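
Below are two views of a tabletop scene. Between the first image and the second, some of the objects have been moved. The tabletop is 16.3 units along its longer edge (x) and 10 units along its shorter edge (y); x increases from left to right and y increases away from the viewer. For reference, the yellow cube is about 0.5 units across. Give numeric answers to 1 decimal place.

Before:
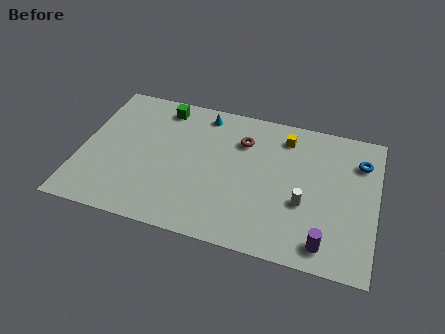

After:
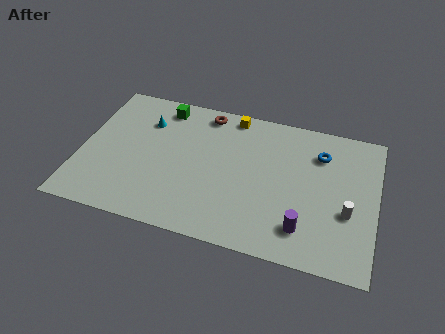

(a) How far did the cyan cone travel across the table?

3.4

From (6.5, 8.7) to (3.4, 7.3), the cyan cone covered √(3.1² + 1.4²) ≈ 3.4 units.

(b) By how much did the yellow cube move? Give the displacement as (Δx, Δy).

(-3.0, 0.8)

From the two frames, the yellow cube sits at roughly (11.1, 8.2) before and (8.1, 9.0) after.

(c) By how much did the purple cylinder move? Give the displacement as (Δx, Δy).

(-1.2, 0.7)

From the two frames, the purple cylinder sits at roughly (13.7, 1.4) before and (12.5, 2.1) after.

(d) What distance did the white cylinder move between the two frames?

2.4

The white cylinder moved from about (12.4, 3.8) to (14.8, 3.8), a distance of √(2.4² + 0.0²) ≈ 2.4.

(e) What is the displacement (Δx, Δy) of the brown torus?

(-2.2, 1.5)

The brown torus was at about (8.8, 7.3) and moved to about (6.6, 8.8).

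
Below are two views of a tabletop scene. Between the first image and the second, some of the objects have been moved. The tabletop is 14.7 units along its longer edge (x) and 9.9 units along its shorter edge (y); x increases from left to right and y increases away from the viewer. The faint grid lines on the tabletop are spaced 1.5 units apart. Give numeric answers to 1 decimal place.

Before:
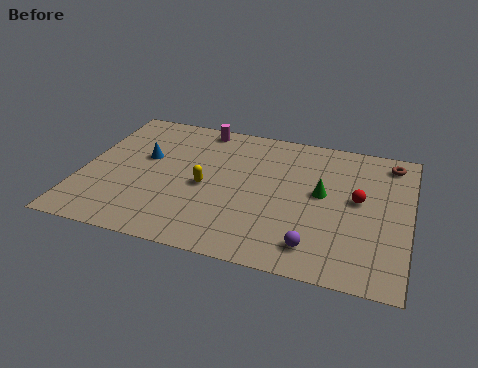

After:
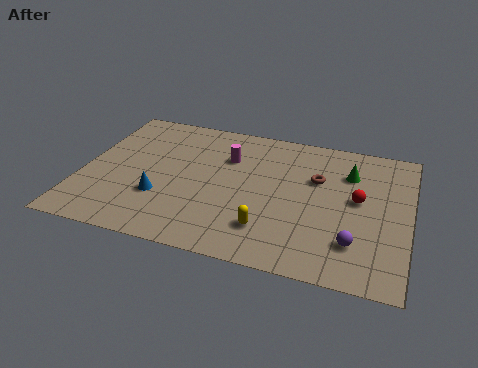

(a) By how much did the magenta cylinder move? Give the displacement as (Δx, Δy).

(1.4, -2.0)

The magenta cylinder started near (5.0, 8.9) and ended near (6.4, 6.9).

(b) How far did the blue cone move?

2.9

The blue cone moved from about (2.7, 5.9) to (3.7, 3.2), a distance of √(1.0² + 2.7²) ≈ 2.9.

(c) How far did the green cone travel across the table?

2.1

The green cone was near (10.8, 5.4) before and (11.9, 7.2) after, so it travelled √(1.1² + 1.8²) ≈ 2.1 units.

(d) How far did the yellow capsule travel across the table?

3.7

From (5.6, 4.5) to (8.6, 2.3), the yellow capsule covered √(3.0² + 2.2²) ≈ 3.7 units.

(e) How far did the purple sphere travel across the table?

1.8

From (10.7, 1.7) to (12.4, 2.4), the purple sphere covered √(1.7² + 0.7²) ≈ 1.8 units.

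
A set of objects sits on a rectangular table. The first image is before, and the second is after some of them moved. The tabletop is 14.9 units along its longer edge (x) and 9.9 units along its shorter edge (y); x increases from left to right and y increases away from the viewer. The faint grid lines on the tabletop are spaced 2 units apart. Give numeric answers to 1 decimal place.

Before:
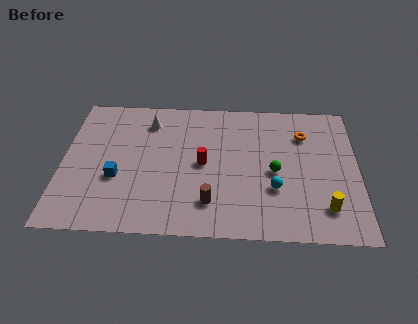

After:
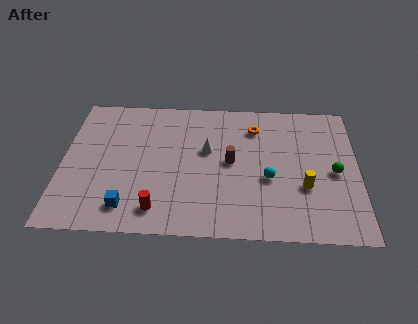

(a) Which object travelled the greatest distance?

the red cylinder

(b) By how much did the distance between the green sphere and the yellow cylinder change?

-1.6

The distance was about 3.5 in the first image and 1.9 in the second, so they moved 1.6 units closer together.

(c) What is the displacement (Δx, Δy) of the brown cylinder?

(1.0, 2.9)

From the two frames, the brown cylinder sits at roughly (7.5, 2.2) before and (8.5, 5.1) after.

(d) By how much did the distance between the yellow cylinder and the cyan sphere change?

-0.9

Before: roughly 2.8 units apart; after: 1.9. That's 0.9 units closer together.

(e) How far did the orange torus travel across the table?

2.5

From (12.2, 7.3) to (9.7, 7.7), the orange torus covered √(2.5² + 0.4²) ≈ 2.5 units.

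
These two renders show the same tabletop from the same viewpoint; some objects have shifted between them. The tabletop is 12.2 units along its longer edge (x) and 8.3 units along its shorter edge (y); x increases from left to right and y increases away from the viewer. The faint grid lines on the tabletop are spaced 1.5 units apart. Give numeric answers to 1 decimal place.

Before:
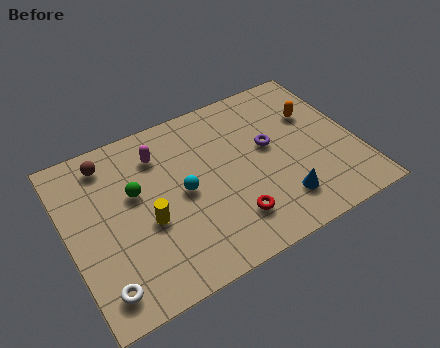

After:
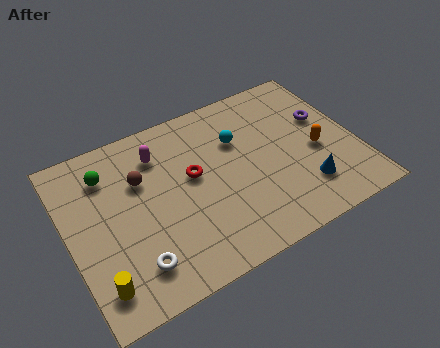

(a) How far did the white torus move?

1.5

The white torus was near (1.0, 1.3) before and (2.4, 1.7) after, so it travelled √(1.4² + 0.4²) ≈ 1.5 units.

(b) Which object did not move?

the magenta capsule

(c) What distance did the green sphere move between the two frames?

1.7

The green sphere was near (2.9, 5.0) before and (1.9, 6.4) after, so it travelled √(1.0² + 1.4²) ≈ 1.7 units.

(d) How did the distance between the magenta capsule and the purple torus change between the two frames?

+2.3

The distance was about 4.8 in the first image and 7.1 in the second, so they moved 2.3 units further apart.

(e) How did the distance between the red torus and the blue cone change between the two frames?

+3.1

Before: roughly 2.1 units apart; after: 5.2. That's 3.1 units further apart.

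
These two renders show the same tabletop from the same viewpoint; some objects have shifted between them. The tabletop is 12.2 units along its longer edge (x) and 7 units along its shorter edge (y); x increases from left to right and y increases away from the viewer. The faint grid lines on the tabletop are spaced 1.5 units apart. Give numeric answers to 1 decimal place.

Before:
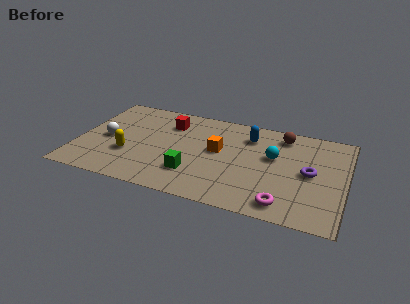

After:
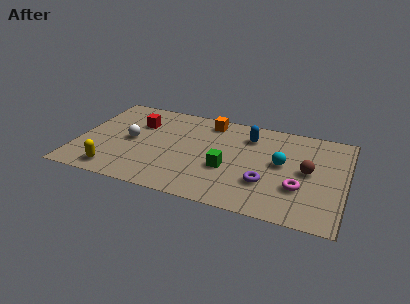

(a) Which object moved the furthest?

the brown sphere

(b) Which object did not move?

the blue capsule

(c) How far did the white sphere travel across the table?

1.1

The white sphere moved from about (1.3, 3.3) to (2.4, 3.5), a distance of √(1.1² + 0.2²) ≈ 1.1.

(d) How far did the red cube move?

1.5

From (4.0, 5.3) to (2.6, 4.9), the red cube covered √(1.4² + 0.4²) ≈ 1.5 units.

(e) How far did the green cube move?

1.7

From (5.4, 1.9) to (6.9, 2.7), the green cube covered √(1.5² + 0.8²) ≈ 1.7 units.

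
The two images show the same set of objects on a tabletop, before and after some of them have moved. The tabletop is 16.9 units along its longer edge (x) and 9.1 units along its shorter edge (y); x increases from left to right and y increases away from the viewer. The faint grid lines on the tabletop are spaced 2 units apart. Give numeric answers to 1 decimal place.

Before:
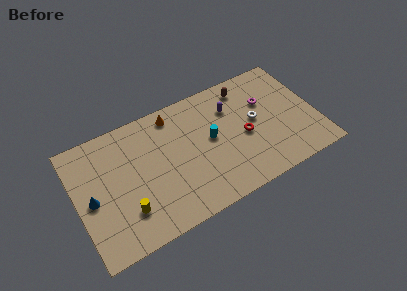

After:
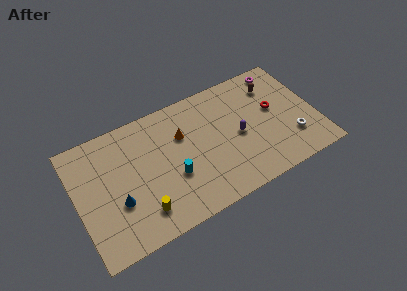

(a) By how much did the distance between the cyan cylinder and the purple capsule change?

+2.5

They were about 2.4 units apart before and 4.9 after — 2.5 units further apart.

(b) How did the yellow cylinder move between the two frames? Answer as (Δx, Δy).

(1.0, -0.5)

The yellow cylinder started near (3.2, 2.4) and ended near (4.2, 1.9).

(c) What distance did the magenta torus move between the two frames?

2.4

The magenta torus was near (13.6, 6.0) before and (15.0, 8.0) after, so it travelled √(1.4² + 2.0²) ≈ 2.4 units.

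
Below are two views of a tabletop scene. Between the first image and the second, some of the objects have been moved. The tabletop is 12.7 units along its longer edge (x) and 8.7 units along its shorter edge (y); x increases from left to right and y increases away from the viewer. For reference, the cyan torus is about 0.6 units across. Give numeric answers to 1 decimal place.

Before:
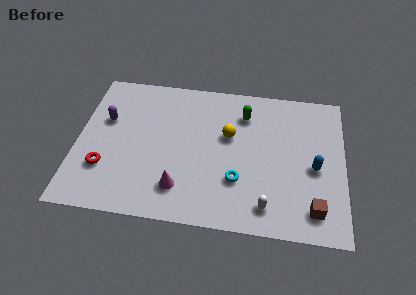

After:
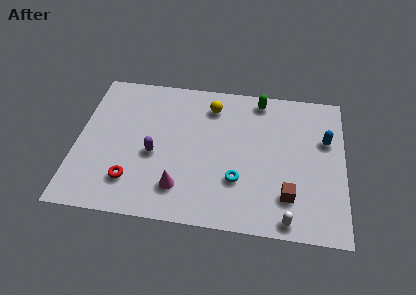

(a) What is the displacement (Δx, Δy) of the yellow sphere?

(-0.9, 1.7)

The yellow sphere started near (7.2, 5.3) and ended near (6.3, 7.0).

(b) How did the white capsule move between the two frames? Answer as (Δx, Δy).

(1.0, -0.6)

The white capsule was at about (9.1, 1.4) and moved to about (10.1, 0.8).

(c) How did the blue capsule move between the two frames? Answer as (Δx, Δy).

(0.5, 1.7)

From the two frames, the blue capsule sits at roughly (11.3, 3.9) before and (11.8, 5.6) after.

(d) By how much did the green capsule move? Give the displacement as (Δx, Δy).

(0.7, 1.0)

From the two frames, the green capsule sits at roughly (7.9, 6.7) before and (8.6, 7.7) after.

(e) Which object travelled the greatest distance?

the purple capsule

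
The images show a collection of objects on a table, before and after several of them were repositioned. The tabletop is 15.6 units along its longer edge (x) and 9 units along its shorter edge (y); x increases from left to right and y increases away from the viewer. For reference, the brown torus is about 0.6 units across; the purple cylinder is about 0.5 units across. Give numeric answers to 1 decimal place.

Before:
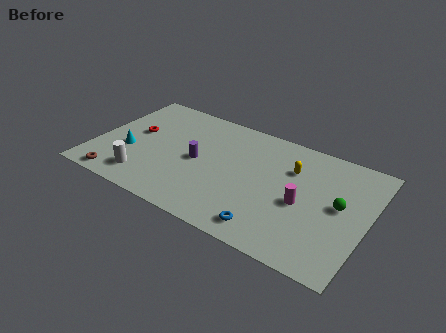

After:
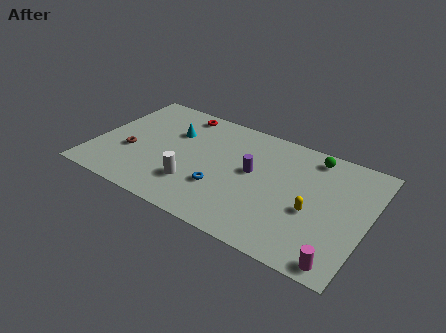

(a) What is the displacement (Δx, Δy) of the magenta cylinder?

(2.5, -3.1)

The magenta cylinder started near (12.0, 4.0) and ended near (14.5, 0.9).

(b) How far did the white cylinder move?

2.9

The white cylinder moved from about (3.2, 1.7) to (6.0, 2.5), a distance of √(2.8² + 0.8²) ≈ 2.9.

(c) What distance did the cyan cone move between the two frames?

3.5

From (2.0, 3.4) to (4.2, 6.1), the cyan cone covered √(2.2² + 2.7²) ≈ 3.5 units.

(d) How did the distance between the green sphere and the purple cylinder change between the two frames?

-3.9

They were about 8.1 units apart before and 4.2 after — 3.9 units closer together.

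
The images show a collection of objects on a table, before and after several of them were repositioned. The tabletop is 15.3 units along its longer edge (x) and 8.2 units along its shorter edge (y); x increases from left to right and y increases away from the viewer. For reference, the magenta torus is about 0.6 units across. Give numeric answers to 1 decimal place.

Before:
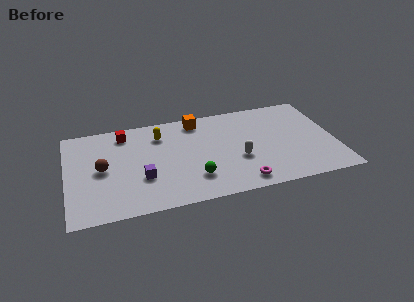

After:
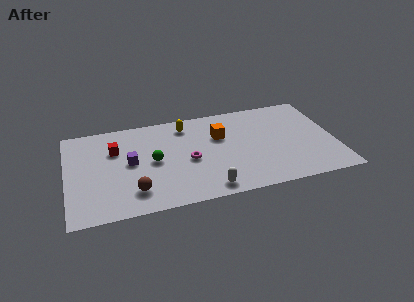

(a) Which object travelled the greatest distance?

the magenta torus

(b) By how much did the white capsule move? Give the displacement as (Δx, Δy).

(-1.9, -2.1)

From the two frames, the white capsule sits at roughly (9.7, 3.1) before and (7.8, 1.0) after.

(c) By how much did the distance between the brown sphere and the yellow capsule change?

+1.9

They were about 4.0 units apart before and 5.9 after — 1.9 units further apart.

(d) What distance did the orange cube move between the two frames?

2.1

From (7.6, 7.1) to (8.8, 5.4), the orange cube covered √(1.2² + 1.7²) ≈ 2.1 units.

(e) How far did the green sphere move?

3.0

From (7.1, 2.1) to (4.9, 4.1), the green sphere covered √(2.2² + 2.0²) ≈ 3.0 units.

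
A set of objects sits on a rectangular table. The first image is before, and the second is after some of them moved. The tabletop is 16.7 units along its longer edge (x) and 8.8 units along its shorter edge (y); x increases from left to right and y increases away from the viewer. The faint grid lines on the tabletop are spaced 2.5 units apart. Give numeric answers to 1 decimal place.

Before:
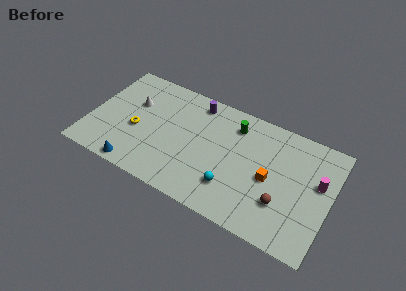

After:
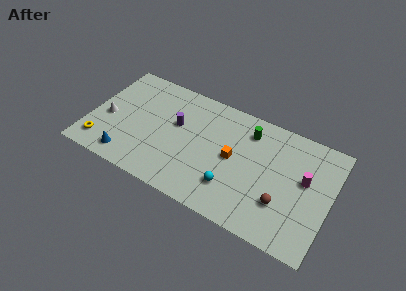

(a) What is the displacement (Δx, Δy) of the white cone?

(-1.6, -1.9)

The white cone started near (2.8, 5.7) and ended near (1.2, 3.8).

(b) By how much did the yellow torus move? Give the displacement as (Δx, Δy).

(-2.2, -2.1)

The yellow torus started near (3.3, 3.7) and ended near (1.1, 1.6).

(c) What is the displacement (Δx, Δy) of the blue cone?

(-0.7, 0.5)

The blue cone was at about (3.7, 0.8) and moved to about (3.0, 1.3).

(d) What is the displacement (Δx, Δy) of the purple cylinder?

(-1.1, -2.3)

The purple cylinder started near (7.0, 7.6) and ended near (5.9, 5.3).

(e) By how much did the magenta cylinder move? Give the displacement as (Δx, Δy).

(-0.9, -0.2)

The magenta cylinder was at about (15.8, 5.3) and moved to about (14.9, 5.1).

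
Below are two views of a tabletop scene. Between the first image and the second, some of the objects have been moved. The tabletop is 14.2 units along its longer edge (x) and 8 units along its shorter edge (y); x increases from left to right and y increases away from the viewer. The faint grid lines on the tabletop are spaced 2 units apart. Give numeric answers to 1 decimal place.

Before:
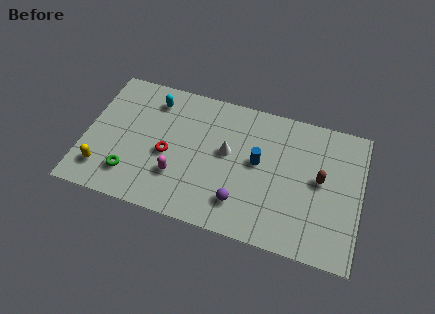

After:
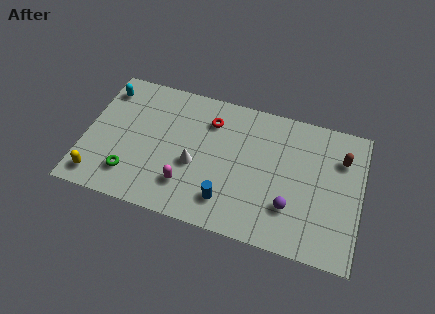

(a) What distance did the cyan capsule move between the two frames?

2.5

The cyan capsule was near (3.3, 6.5) before and (0.8, 6.5) after, so it travelled √(2.5² + 0.0²) ≈ 2.5 units.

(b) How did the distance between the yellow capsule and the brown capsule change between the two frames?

+1.7

The distance was about 11.3 in the first image and 13.0 in the second, so they moved 1.7 units further apart.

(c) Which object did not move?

the green torus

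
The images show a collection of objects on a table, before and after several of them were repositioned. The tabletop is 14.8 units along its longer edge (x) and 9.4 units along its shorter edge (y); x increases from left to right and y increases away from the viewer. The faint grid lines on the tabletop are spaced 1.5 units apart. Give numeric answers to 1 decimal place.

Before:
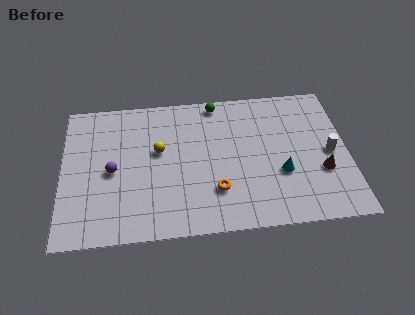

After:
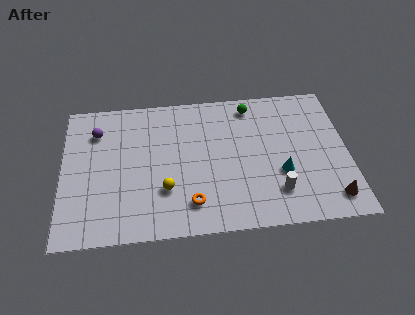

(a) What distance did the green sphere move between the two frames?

1.8

The green sphere moved from about (8.1, 8.5) to (9.9, 8.1), a distance of √(1.8² + 0.4²) ≈ 1.8.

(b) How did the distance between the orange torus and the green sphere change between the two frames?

+1.1

The distance was about 5.9 in the first image and 7.0 in the second, so they moved 1.1 units further apart.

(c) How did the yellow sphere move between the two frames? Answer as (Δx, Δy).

(0.3, -2.6)

From the two frames, the yellow sphere sits at roughly (5.0, 5.5) before and (5.3, 2.9) after.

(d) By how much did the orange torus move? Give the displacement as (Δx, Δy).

(-1.3, -0.7)

From the two frames, the orange torus sits at roughly (7.9, 2.6) before and (6.6, 1.9) after.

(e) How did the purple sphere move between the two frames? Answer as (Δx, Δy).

(-0.8, 2.7)

The purple sphere was at about (2.6, 4.4) and moved to about (1.8, 7.1).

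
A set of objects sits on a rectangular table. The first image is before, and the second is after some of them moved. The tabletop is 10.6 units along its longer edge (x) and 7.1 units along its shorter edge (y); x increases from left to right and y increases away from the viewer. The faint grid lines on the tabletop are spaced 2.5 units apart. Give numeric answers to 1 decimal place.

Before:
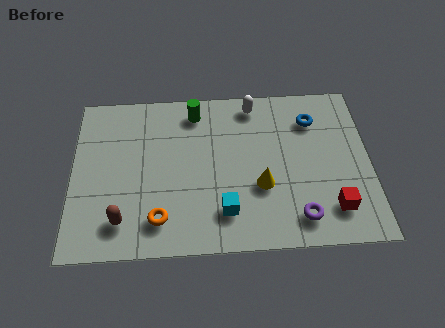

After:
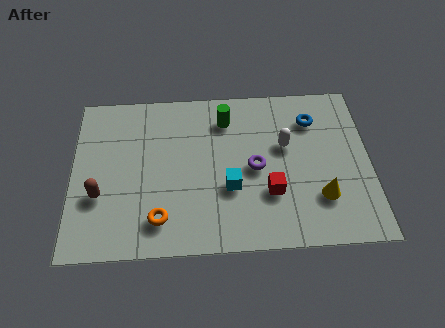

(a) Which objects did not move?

the orange torus and the blue torus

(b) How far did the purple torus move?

2.7

From (8.0, 1.2) to (6.5, 3.4), the purple torus covered √(1.5² + 2.2²) ≈ 2.7 units.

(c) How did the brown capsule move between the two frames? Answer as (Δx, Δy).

(-0.8, 1.1)

From the two frames, the brown capsule sits at roughly (1.8, 1.4) before and (1.0, 2.5) after.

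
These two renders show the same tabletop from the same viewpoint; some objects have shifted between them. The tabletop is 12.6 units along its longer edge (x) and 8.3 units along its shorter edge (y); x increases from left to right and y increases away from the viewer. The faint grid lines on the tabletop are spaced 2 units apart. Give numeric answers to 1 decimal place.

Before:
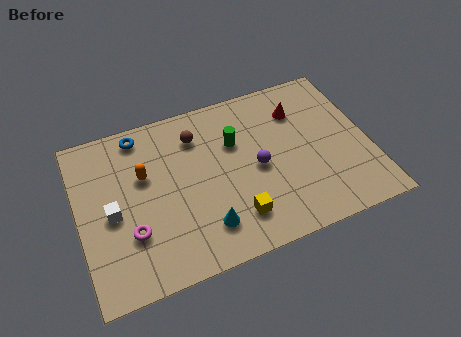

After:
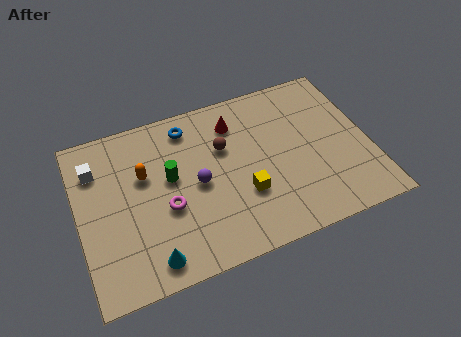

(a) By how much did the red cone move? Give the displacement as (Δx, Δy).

(-2.8, 0.3)

The red cone started near (9.8, 6.2) and ended near (7.0, 6.5).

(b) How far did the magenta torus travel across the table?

1.7

The magenta torus was near (2.1, 2.6) before and (3.7, 3.3) after, so it travelled √(1.6² + 0.7²) ≈ 1.7 units.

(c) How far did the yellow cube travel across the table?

1.1

The yellow cube moved from about (6.5, 1.8) to (7.0, 2.8), a distance of √(0.5² + 1.0²) ≈ 1.1.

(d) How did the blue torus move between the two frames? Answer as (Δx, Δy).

(2.1, -0.3)

From the two frames, the blue torus sits at roughly (2.9, 7.3) before and (5.0, 7.0) after.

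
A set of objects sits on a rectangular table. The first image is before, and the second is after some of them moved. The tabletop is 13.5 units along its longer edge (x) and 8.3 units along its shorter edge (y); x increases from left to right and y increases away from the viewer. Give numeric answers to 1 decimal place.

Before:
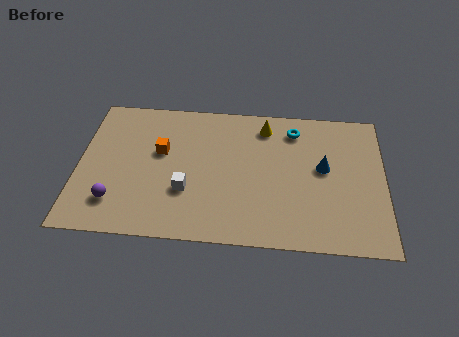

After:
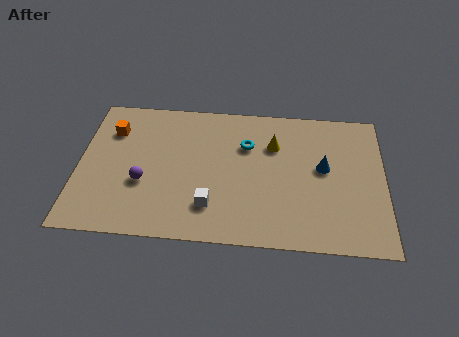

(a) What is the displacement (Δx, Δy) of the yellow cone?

(0.4, -1.1)

From the two frames, the yellow cone sits at roughly (8.2, 6.9) before and (8.6, 5.8) after.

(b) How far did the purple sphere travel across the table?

1.7

From (1.7, 1.9) to (2.9, 3.1), the purple sphere covered √(1.2² + 1.2²) ≈ 1.7 units.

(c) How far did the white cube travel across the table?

1.4

The white cube was near (4.8, 2.8) before and (5.9, 2.0) after, so it travelled √(1.1² + 0.8²) ≈ 1.4 units.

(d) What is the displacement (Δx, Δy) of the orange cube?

(-2.2, 1.1)

From the two frames, the orange cube sits at roughly (3.6, 5.0) before and (1.4, 6.1) after.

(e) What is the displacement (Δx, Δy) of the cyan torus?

(-2.1, -1.1)

The cyan torus started near (9.5, 6.8) and ended near (7.4, 5.7).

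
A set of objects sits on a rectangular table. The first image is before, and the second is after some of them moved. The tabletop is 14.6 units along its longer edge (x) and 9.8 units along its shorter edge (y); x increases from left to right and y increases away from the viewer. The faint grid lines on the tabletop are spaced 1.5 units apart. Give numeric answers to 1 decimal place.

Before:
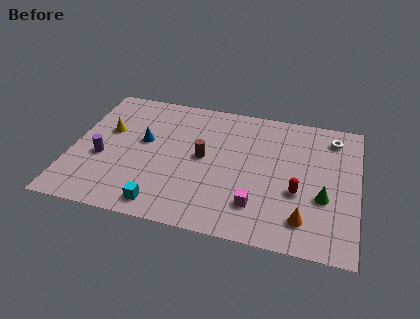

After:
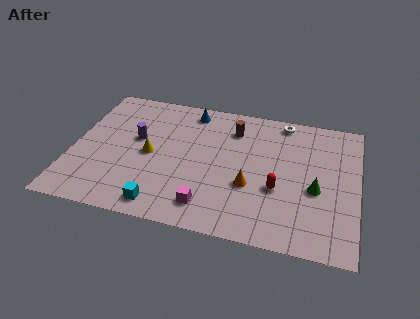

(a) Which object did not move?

the cyan cube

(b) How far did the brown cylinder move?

2.9

The brown cylinder was near (6.7, 5.1) before and (8.1, 7.6) after, so it travelled √(1.4² + 2.5²) ≈ 2.9 units.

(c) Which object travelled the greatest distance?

the blue cone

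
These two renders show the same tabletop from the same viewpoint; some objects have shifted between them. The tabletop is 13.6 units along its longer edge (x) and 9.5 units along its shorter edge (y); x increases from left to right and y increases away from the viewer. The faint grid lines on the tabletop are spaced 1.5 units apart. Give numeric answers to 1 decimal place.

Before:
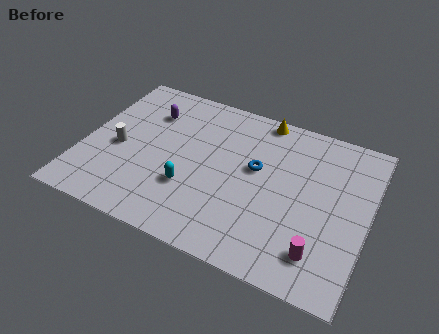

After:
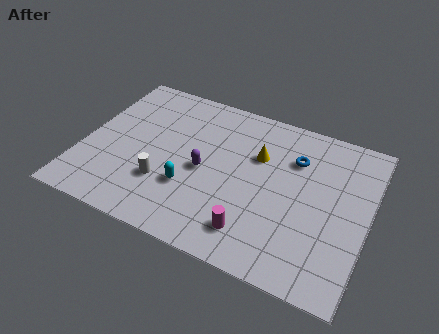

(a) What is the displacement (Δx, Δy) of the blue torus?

(1.7, 1.3)

The blue torus started near (8.2, 5.5) and ended near (9.9, 6.8).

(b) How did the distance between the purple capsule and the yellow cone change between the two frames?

-2.5

They were about 5.6 units apart before and 3.1 after — 2.5 units closer together.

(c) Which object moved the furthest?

the purple capsule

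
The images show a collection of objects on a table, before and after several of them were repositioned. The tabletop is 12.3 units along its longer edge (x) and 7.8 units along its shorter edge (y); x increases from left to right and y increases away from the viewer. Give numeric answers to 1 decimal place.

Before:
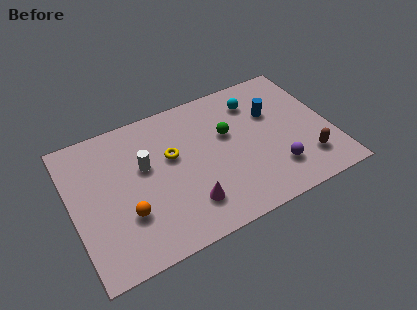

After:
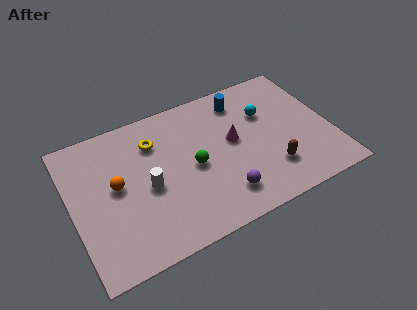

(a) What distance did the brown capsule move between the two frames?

1.7

The brown capsule was near (10.9, 1.8) before and (9.2, 2.0) after, so it travelled √(1.7² + 0.2²) ≈ 1.7 units.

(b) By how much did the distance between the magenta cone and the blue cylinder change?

-3.4

The distance was about 5.6 in the first image and 2.2 in the second, so they moved 3.4 units closer together.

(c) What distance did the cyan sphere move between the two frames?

1.0

The cyan sphere was near (9.0, 6.1) before and (9.4, 5.2) after, so it travelled √(0.4² + 0.9²) ≈ 1.0 units.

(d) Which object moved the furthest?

the magenta cone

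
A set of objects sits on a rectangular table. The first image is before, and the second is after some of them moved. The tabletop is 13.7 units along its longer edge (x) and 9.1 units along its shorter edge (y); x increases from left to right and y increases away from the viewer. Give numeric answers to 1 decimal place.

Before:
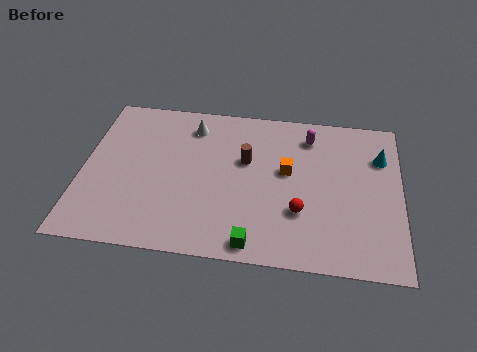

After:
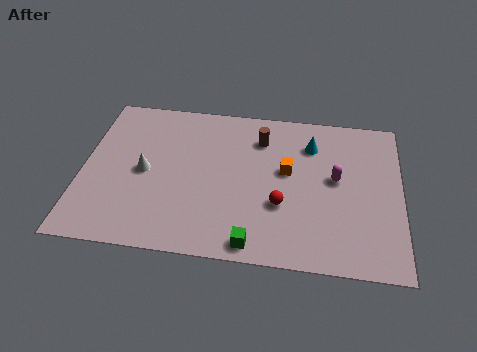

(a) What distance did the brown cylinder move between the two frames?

1.5

The brown cylinder was near (7.0, 5.6) before and (7.6, 7.0) after, so it travelled √(0.6² + 1.4²) ≈ 1.5 units.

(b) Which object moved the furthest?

the white cone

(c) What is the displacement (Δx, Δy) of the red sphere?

(-0.8, 0.3)

The red sphere started near (9.4, 2.9) and ended near (8.6, 3.2).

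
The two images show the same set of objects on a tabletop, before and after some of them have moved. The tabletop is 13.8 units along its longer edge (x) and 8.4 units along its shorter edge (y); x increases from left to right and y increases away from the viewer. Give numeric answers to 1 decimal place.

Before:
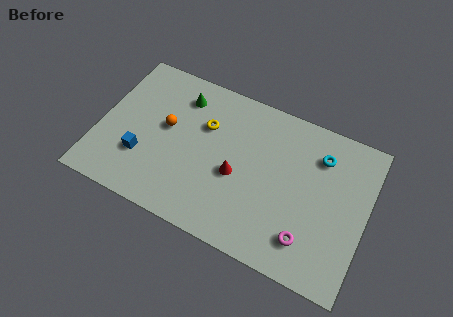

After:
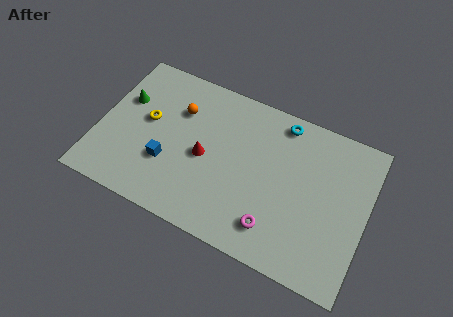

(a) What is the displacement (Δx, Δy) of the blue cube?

(1.3, 0.2)

The blue cube was at about (2.4, 2.6) and moved to about (3.7, 2.8).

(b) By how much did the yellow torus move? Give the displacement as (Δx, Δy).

(-2.9, -0.9)

The yellow torus started near (5.3, 5.6) and ended near (2.4, 4.7).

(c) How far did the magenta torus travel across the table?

1.7

From (11.1, 1.8) to (9.4, 1.7), the magenta torus covered √(1.7² + 0.1²) ≈ 1.7 units.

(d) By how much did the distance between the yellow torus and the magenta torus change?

+0.7

They were about 6.9 units apart before and 7.6 after — 0.7 units further apart.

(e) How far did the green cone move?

3.1

The green cone was near (3.9, 6.7) before and (1.1, 5.4) after, so it travelled √(2.8² + 1.3²) ≈ 3.1 units.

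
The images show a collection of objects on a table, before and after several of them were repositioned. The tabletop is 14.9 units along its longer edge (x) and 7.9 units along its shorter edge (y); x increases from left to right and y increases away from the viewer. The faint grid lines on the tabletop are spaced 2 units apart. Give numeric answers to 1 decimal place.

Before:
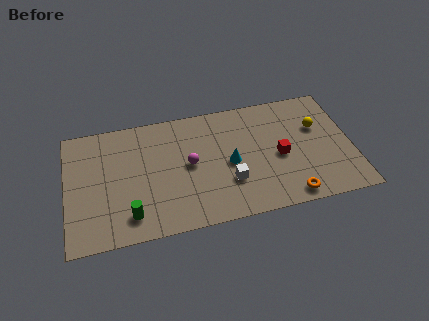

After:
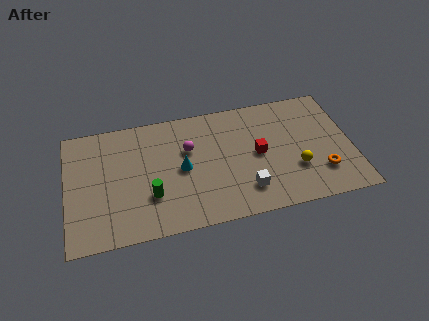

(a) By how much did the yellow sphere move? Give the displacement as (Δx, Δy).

(-1.3, -2.5)

The yellow sphere started near (13.2, 5.1) and ended near (11.9, 2.6).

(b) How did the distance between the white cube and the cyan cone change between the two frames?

+2.6

Before: roughly 1.2 units apart; after: 3.8. That's 2.6 units further apart.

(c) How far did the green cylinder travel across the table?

1.5

From (3.2, 1.5) to (4.3, 2.5), the green cylinder covered √(1.1² + 1.0²) ≈ 1.5 units.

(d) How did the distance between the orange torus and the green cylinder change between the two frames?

+0.7

Before: roughly 8.2 units apart; after: 8.9. That's 0.7 units further apart.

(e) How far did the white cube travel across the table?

1.1

From (8.4, 2.5) to (9.2, 1.8), the white cube covered √(0.8² + 0.7²) ≈ 1.1 units.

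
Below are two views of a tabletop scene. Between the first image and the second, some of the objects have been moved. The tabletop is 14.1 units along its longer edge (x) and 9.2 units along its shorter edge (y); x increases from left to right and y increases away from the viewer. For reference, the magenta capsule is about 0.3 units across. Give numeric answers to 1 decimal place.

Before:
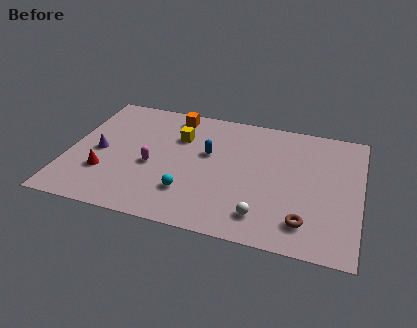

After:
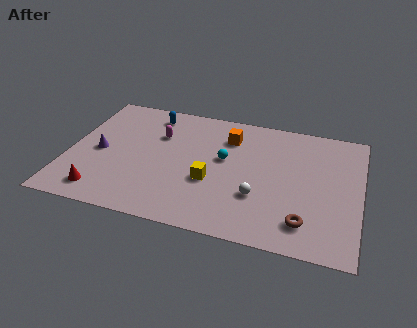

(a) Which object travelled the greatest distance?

the blue capsule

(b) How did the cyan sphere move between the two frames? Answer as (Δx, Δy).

(1.5, 2.9)

The cyan sphere was at about (6.0, 2.4) and moved to about (7.5, 5.3).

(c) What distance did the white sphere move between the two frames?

1.3

The white sphere moved from about (9.6, 1.7) to (9.3, 3.0), a distance of √(0.3² + 1.3²) ≈ 1.3.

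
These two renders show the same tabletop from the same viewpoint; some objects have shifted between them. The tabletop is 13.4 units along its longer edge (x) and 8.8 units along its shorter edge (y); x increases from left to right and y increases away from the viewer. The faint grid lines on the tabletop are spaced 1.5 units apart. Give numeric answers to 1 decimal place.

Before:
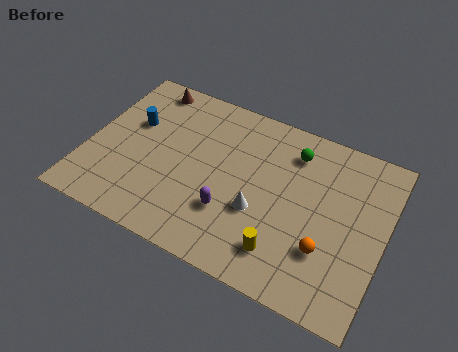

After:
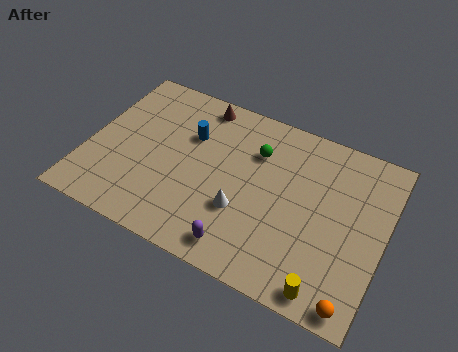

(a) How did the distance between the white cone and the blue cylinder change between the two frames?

-2.5

They were about 6.5 units apart before and 4.0 after — 2.5 units closer together.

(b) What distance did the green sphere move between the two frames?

1.7

The green sphere was near (9.0, 7.0) before and (7.4, 6.3) after, so it travelled √(1.6² + 0.7²) ≈ 1.7 units.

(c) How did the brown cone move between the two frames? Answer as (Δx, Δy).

(2.5, 0.0)

From the two frames, the brown cone sits at roughly (2.1, 7.8) before and (4.6, 7.8) after.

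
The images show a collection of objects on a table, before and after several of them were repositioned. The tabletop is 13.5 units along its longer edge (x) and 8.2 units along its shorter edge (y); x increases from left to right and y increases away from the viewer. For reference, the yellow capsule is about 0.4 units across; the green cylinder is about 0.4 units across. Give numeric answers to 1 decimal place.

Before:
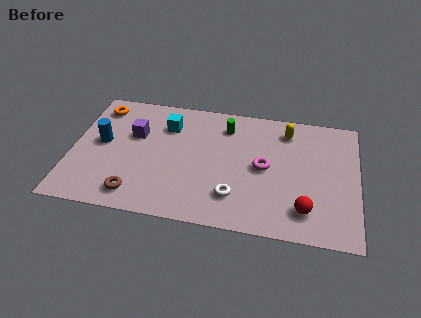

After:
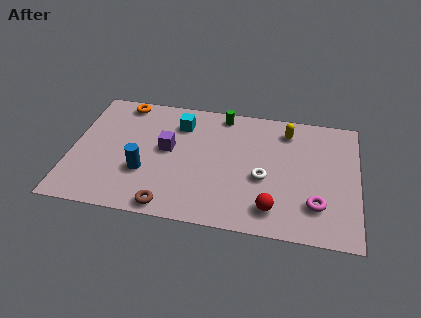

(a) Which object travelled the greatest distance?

the magenta torus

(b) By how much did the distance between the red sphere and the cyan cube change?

-1.4

They were about 8.0 units apart before and 6.6 after — 1.4 units closer together.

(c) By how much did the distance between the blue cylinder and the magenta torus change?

+0.4

The distance was about 7.7 in the first image and 8.1 in the second, so they moved 0.4 units further apart.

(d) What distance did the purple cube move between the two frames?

1.7

From (2.9, 5.2) to (4.5, 4.5), the purple cube covered √(1.6² + 0.7²) ≈ 1.7 units.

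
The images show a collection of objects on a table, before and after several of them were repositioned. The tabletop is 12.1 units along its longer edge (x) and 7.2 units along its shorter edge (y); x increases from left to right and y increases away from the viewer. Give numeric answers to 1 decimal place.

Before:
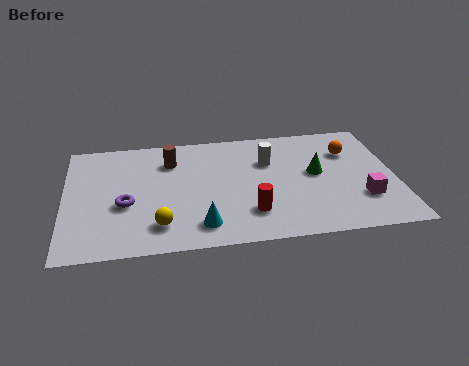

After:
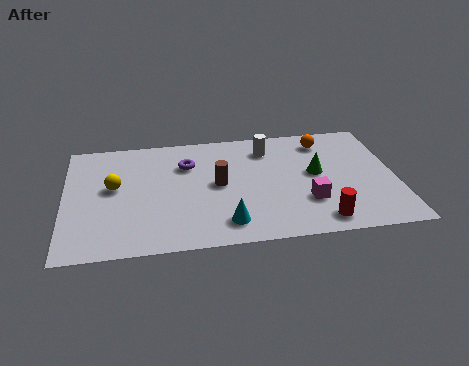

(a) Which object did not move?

the green cone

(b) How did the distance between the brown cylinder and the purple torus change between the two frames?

-1.2

The distance was about 3.0 in the first image and 1.8 in the second, so they moved 1.2 units closer together.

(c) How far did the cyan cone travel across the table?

0.9

From (4.9, 1.3) to (5.8, 1.3), the cyan cone covered √(0.9² + 0.0²) ≈ 0.9 units.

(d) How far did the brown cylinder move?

2.4

From (3.9, 5.4) to (5.6, 3.7), the brown cylinder covered √(1.7² + 1.7²) ≈ 2.4 units.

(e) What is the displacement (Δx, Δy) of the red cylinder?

(2.5, -0.8)

From the two frames, the red cylinder sits at roughly (6.7, 1.8) before and (9.2, 1.0) after.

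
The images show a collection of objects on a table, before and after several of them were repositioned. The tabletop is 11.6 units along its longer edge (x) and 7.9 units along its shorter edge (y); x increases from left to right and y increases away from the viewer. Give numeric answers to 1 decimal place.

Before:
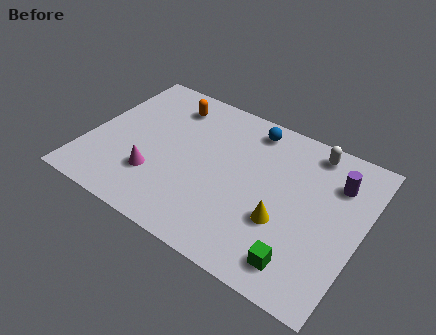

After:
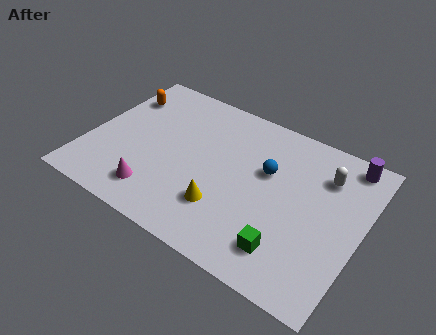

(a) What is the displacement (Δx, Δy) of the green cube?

(-0.6, 0.3)

From the two frames, the green cube sits at roughly (9.5, 1.3) before and (8.9, 1.6) after.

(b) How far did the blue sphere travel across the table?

2.1

The blue sphere was near (6.5, 6.8) before and (7.5, 4.9) after, so it travelled √(1.0² + 1.9²) ≈ 2.1 units.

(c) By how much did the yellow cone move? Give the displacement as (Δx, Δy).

(-2.4, -0.6)

The yellow cone started near (8.5, 2.8) and ended near (6.1, 2.2).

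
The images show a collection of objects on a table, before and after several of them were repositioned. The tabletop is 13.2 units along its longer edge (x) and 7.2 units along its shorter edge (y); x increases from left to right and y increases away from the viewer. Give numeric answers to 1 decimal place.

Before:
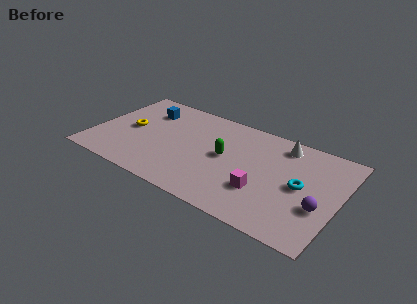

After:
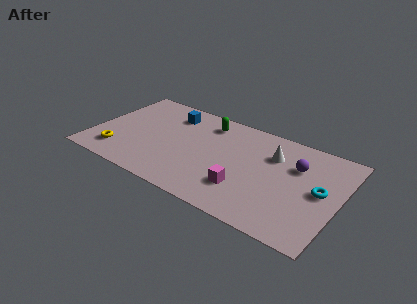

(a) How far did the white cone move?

1.1

The white cone moved from about (9.9, 6.1) to (9.5, 5.1), a distance of √(0.4² + 1.0²) ≈ 1.1.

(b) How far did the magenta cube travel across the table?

0.9

The magenta cube was near (9.3, 2.3) before and (8.4, 2.0) after, so it travelled √(0.9² + 0.3²) ≈ 0.9 units.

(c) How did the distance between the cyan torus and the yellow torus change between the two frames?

+1.5

The distance was about 9.3 in the first image and 10.8 in the second, so they moved 1.5 units further apart.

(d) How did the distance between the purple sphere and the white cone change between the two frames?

-2.9

Before: roughly 4.2 units apart; after: 1.3. That's 2.9 units closer together.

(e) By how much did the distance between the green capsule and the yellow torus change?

+0.9

They were about 5.2 units apart before and 6.1 after — 0.9 units further apart.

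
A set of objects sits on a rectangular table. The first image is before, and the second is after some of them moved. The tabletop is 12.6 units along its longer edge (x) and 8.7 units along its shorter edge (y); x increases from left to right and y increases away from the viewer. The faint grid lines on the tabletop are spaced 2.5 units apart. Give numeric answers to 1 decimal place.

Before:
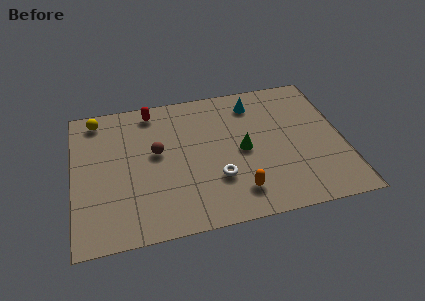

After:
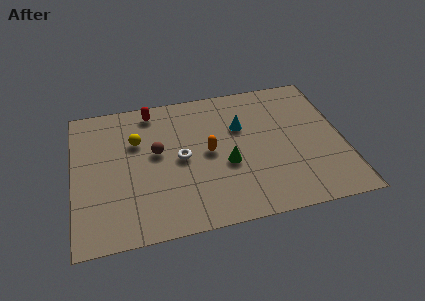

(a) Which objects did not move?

the brown sphere and the red capsule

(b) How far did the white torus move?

2.3

The white torus moved from about (6.6, 2.7) to (5.0, 4.3), a distance of √(1.6² + 1.6²) ≈ 2.3.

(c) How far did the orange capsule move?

3.0

The orange capsule moved from about (7.5, 1.7) to (6.3, 4.4), a distance of √(1.2² + 2.7²) ≈ 3.0.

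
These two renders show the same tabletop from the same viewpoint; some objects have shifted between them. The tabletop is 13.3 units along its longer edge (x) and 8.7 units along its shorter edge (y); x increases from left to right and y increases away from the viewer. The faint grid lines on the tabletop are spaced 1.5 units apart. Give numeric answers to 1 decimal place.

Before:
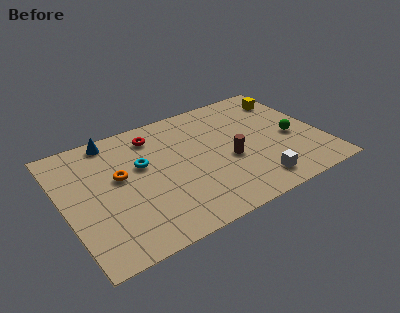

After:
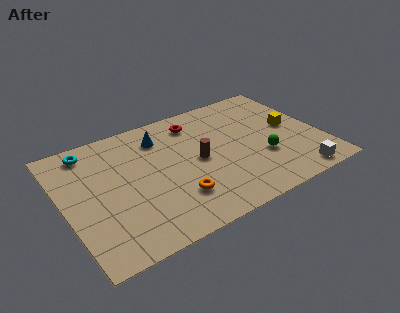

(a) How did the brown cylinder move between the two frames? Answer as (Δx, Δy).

(-1.5, 0.7)

The brown cylinder was at about (8.4, 3.6) and moved to about (6.9, 4.3).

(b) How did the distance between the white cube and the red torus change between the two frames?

+0.3

Before: roughly 7.2 units apart; after: 7.5. That's 0.3 units further apart.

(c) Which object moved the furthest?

the orange torus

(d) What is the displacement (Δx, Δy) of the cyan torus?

(-2.4, 2.2)

The cyan torus started near (4.1, 5.3) and ended near (1.7, 7.5).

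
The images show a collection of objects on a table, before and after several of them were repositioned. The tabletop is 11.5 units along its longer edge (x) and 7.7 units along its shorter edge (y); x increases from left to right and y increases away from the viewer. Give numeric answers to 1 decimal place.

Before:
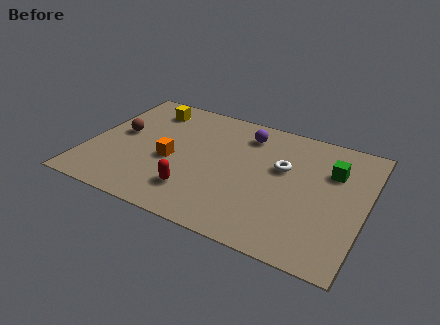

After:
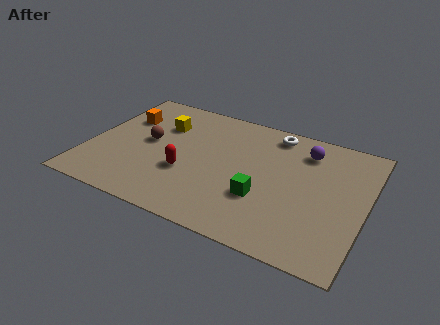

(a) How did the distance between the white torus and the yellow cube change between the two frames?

-1.3

They were about 6.1 units apart before and 4.8 after — 1.3 units closer together.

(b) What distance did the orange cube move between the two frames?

3.0

From (3.5, 3.3) to (1.2, 5.3), the orange cube covered √(2.3² + 2.0²) ≈ 3.0 units.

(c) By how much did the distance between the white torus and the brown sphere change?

-1.2

Before: roughly 6.8 units apart; after: 5.6. That's 1.2 units closer together.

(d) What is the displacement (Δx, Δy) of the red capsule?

(-0.5, 1.0)

From the two frames, the red capsule sits at roughly (4.7, 1.8) before and (4.2, 2.8) after.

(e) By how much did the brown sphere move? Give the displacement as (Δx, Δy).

(1.2, -0.1)

The brown sphere started near (1.2, 4.2) and ended near (2.4, 4.1).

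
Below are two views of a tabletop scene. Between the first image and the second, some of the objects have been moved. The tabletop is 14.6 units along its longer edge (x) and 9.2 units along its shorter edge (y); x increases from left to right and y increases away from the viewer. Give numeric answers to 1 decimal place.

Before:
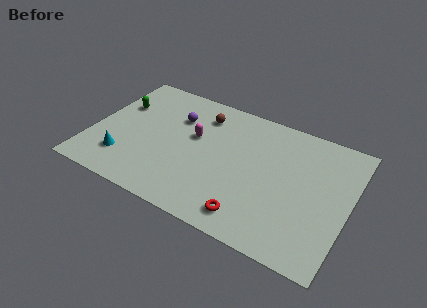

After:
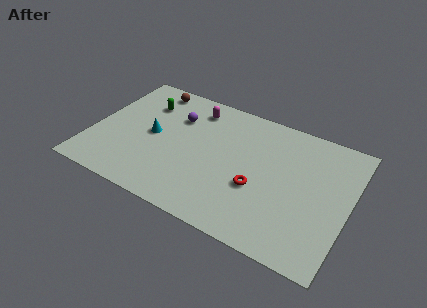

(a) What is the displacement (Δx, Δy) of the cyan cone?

(1.3, 2.4)

The cyan cone started near (2.1, 2.2) and ended near (3.4, 4.6).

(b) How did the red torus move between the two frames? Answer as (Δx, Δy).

(0.1, 2.1)

The red torus was at about (9.5, 1.4) and moved to about (9.6, 3.5).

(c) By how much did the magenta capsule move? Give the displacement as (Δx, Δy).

(-0.3, 2.1)

From the two frames, the magenta capsule sits at roughly (5.7, 5.5) before and (5.4, 7.6) after.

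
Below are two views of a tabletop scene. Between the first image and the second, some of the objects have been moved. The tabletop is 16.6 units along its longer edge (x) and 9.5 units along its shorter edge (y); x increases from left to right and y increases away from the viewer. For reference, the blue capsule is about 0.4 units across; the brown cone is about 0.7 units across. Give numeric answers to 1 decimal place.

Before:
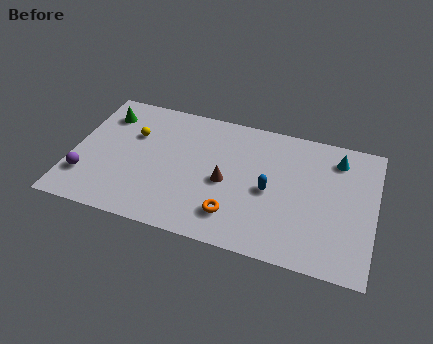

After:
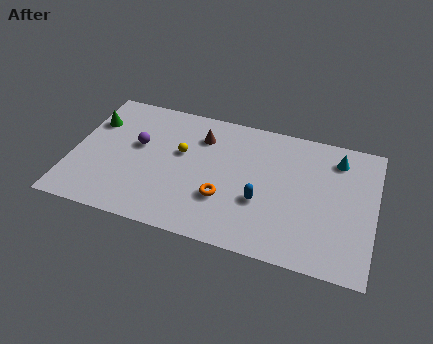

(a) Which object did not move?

the cyan cone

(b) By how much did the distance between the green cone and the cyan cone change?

+0.6

They were about 12.9 units apart before and 13.5 after — 0.6 units further apart.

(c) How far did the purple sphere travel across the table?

4.0

From (0.9, 2.5) to (3.5, 5.6), the purple sphere covered √(2.6² + 3.1²) ≈ 4.0 units.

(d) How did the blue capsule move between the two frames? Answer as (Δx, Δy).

(-0.4, -0.9)

The blue capsule started near (10.9, 4.4) and ended near (10.5, 3.5).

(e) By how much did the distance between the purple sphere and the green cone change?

-2.1

Before: roughly 4.9 units apart; after: 2.8. That's 2.1 units closer together.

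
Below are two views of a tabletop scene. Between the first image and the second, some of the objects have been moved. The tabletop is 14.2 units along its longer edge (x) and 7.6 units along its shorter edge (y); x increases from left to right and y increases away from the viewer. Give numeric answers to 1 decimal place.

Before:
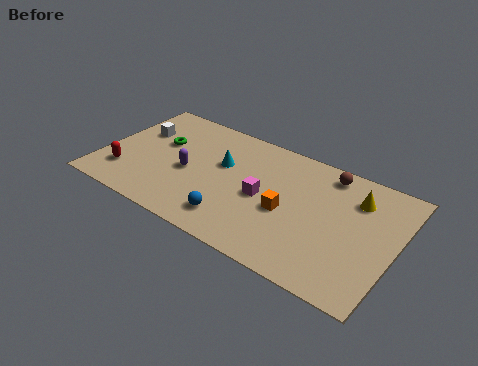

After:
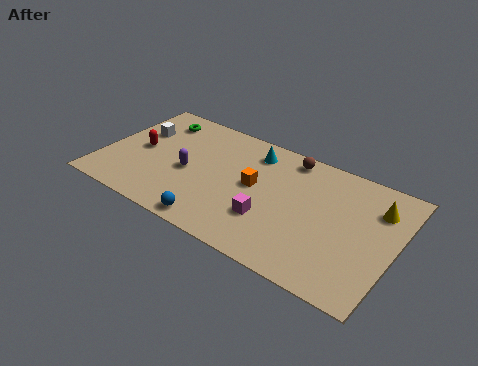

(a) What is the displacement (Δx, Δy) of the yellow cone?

(1.0, -0.1)

The yellow cone started near (12.1, 5.7) and ended near (13.1, 5.6).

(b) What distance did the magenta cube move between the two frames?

1.3

From (7.9, 3.6) to (8.4, 2.4), the magenta cube covered √(0.5² + 1.2²) ≈ 1.3 units.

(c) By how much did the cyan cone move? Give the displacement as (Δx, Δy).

(1.3, 1.5)

From the two frames, the cyan cone sits at roughly (5.7, 4.7) before and (7.0, 6.2) after.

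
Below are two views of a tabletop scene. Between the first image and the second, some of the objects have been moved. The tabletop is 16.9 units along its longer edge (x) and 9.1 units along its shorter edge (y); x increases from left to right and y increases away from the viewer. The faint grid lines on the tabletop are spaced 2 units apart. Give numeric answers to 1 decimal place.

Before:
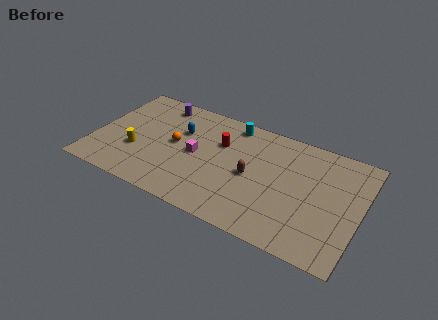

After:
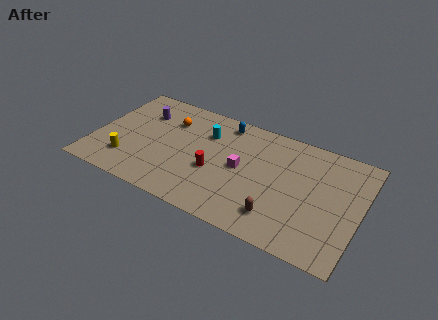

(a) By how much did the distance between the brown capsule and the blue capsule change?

+2.2

The distance was about 5.1 in the first image and 7.3 in the second, so they moved 2.2 units further apart.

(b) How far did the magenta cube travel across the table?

2.9

The magenta cube was near (6.5, 4.5) before and (9.4, 4.6) after, so it travelled √(2.9² + 0.1²) ≈ 2.9 units.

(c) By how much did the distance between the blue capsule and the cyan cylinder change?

-2.0

They were about 3.7 units apart before and 1.7 after — 2.0 units closer together.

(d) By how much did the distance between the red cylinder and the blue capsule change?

+1.7

They were about 2.6 units apart before and 4.3 after — 1.7 units further apart.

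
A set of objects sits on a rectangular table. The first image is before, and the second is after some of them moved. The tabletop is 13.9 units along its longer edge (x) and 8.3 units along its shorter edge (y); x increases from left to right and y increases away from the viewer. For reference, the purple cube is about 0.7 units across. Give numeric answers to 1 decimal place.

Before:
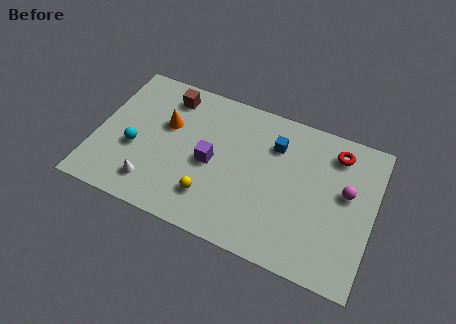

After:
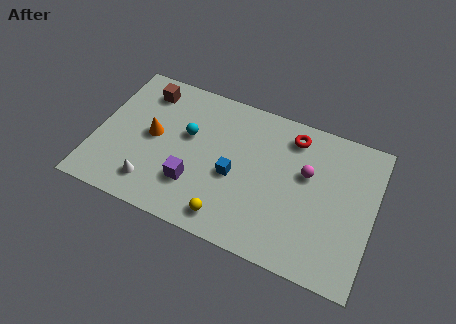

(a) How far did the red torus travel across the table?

2.2

The red torus was near (11.8, 6.8) before and (9.6, 6.9) after, so it travelled √(2.2² + 0.1²) ≈ 2.2 units.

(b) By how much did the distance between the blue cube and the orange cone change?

-1.2

Before: roughly 5.5 units apart; after: 4.3. That's 1.2 units closer together.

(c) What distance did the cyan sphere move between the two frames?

3.0

The cyan sphere moved from about (2.0, 3.3) to (4.5, 5.0), a distance of √(2.5² + 1.7²) ≈ 3.0.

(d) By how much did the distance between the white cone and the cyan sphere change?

+1.7

They were about 2.0 units apart before and 3.7 after — 1.7 units further apart.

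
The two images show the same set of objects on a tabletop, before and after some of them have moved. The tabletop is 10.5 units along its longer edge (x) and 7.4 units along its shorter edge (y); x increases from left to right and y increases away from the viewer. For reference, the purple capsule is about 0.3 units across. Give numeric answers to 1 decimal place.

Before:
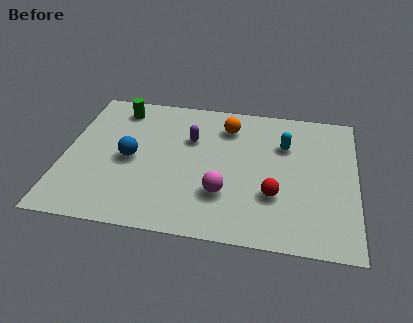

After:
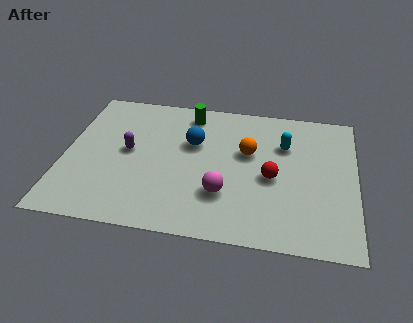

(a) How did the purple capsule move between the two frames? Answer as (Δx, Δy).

(-2.2, -1.0)

The purple capsule started near (4.5, 4.9) and ended near (2.3, 3.9).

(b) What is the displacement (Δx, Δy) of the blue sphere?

(2.2, 1.2)

The blue sphere was at about (2.4, 3.5) and moved to about (4.6, 4.7).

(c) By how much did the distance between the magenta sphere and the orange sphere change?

-1.2

The distance was about 3.6 in the first image and 2.4 in the second, so they moved 1.2 units closer together.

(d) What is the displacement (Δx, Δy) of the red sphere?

(-0.1, 0.9)

From the two frames, the red sphere sits at roughly (7.6, 2.4) before and (7.5, 3.3) after.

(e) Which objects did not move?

the cyan capsule and the magenta sphere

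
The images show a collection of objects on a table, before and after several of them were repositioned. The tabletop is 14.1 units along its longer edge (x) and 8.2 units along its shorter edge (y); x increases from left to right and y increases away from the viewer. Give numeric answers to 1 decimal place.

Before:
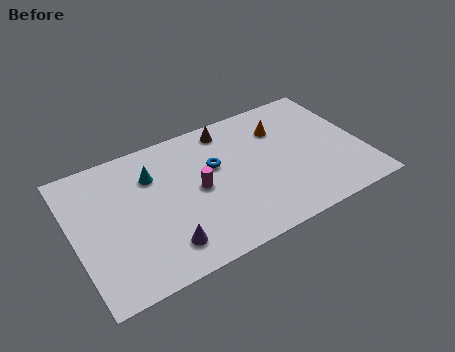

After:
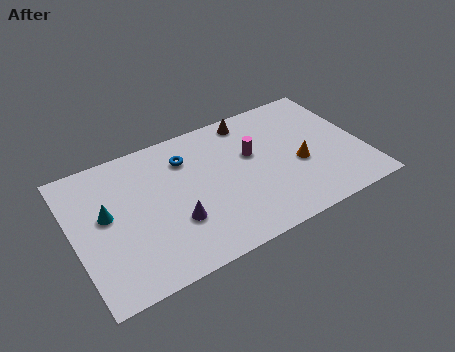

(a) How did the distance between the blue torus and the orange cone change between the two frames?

+2.4

The distance was about 3.5 in the first image and 5.9 in the second, so they moved 2.4 units further apart.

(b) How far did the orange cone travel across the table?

2.6

The orange cone was near (10.4, 6.0) before and (10.9, 3.4) after, so it travelled √(0.5² + 2.6²) ≈ 2.6 units.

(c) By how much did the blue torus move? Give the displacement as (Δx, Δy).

(-1.3, 1.1)

The blue torus started near (7.0, 5.1) and ended near (5.7, 6.2).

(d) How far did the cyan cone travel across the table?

2.7

The cyan cone was near (4.0, 5.9) before and (1.6, 4.6) after, so it travelled √(2.4² + 1.3²) ≈ 2.7 units.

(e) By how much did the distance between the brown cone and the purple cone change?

-0.5

The distance was about 6.7 in the first image and 6.2 in the second, so they moved 0.5 units closer together.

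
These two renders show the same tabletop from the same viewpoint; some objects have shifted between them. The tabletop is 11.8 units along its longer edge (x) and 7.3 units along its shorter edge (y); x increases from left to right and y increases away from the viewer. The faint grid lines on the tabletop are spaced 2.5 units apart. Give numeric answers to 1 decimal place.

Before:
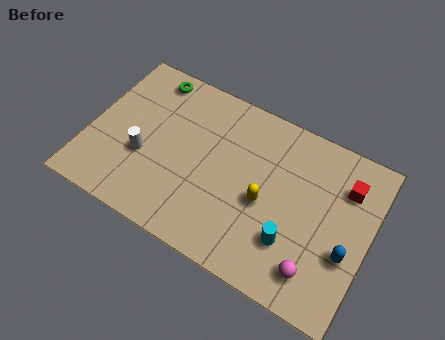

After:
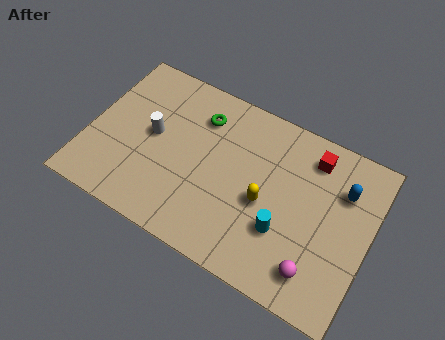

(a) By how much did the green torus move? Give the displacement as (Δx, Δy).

(2.3, -0.8)

The green torus started near (2.1, 6.4) and ended near (4.4, 5.6).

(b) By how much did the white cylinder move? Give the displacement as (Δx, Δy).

(0.2, 1.1)

From the two frames, the white cylinder sits at roughly (2.4, 2.8) before and (2.6, 3.9) after.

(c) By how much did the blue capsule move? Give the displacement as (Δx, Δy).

(-0.5, 2.5)

The blue capsule was at about (11.0, 2.7) and moved to about (10.5, 5.2).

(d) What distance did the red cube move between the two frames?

1.6

The red cube was near (10.6, 5.4) before and (9.1, 6.0) after, so it travelled √(1.5² + 0.6²) ≈ 1.6 units.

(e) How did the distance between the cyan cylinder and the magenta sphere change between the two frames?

+0.5

They were about 1.3 units apart before and 1.8 after — 0.5 units further apart.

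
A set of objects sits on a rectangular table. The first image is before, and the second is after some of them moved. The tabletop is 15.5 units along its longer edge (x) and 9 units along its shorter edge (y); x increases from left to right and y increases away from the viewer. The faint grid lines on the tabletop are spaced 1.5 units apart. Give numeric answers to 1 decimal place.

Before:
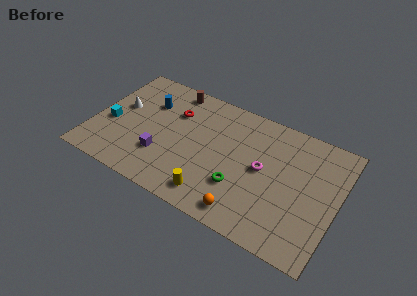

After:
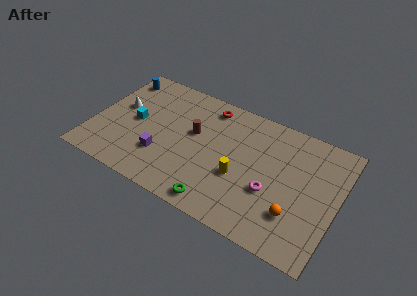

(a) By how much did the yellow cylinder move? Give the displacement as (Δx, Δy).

(1.4, 2.1)

From the two frames, the yellow cylinder sits at roughly (8.1, 1.4) before and (9.5, 3.5) after.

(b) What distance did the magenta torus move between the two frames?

1.5

The magenta torus was near (10.8, 4.7) before and (11.5, 3.4) after, so it travelled √(0.7² + 1.3²) ≈ 1.5 units.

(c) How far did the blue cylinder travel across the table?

2.5

From (3.2, 6.3) to (1.0, 7.5), the blue cylinder covered √(2.2² + 1.2²) ≈ 2.5 units.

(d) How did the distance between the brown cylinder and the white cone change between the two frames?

+0.7

The distance was about 4.1 in the first image and 4.8 in the second, so they moved 0.7 units further apart.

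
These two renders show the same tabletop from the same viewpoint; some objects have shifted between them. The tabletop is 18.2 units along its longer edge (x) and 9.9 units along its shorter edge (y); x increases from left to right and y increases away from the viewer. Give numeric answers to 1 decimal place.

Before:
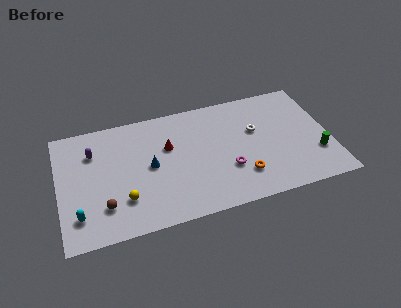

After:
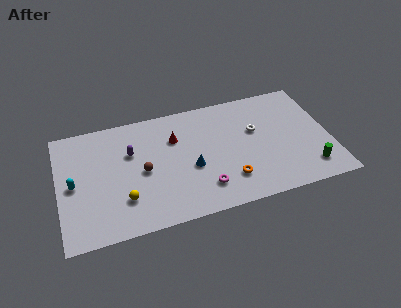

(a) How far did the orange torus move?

0.9

The orange torus was near (12.1, 2.5) before and (11.2, 2.4) after, so it travelled √(0.9² + 0.1²) ≈ 0.9 units.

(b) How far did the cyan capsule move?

2.6

From (1.2, 2.2) to (1.0, 4.8), the cyan capsule covered √(0.2² + 2.6²) ≈ 2.6 units.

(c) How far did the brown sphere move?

3.5

The brown sphere was near (2.9, 2.5) before and (5.6, 4.7) after, so it travelled √(2.7² + 2.2²) ≈ 3.5 units.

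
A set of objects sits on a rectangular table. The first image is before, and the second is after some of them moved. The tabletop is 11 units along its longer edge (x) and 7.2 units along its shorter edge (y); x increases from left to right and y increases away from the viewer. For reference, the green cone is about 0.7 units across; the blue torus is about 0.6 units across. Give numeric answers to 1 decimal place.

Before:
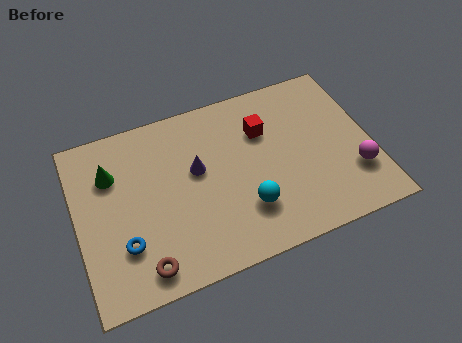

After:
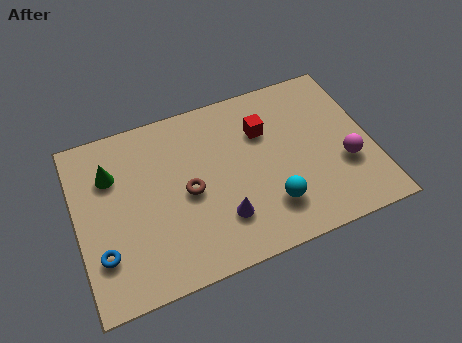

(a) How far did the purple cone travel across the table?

2.4

From (4.5, 4.2) to (5.2, 1.9), the purple cone covered √(0.7² + 2.3²) ≈ 2.4 units.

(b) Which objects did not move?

the red cube and the green cone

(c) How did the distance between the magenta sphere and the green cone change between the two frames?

-0.4

Before: roughly 9.3 units apart; after: 8.9. That's 0.4 units closer together.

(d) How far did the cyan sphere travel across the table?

0.9

The cyan sphere moved from about (6.1, 2.0) to (7.0, 1.8), a distance of √(0.9² + 0.2²) ≈ 0.9.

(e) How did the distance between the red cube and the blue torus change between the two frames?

+0.8

The distance was about 6.2 in the first image and 7.0 in the second, so they moved 0.8 units further apart.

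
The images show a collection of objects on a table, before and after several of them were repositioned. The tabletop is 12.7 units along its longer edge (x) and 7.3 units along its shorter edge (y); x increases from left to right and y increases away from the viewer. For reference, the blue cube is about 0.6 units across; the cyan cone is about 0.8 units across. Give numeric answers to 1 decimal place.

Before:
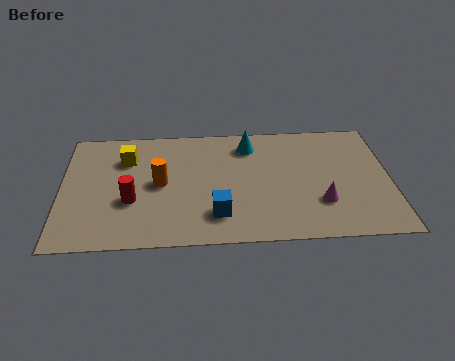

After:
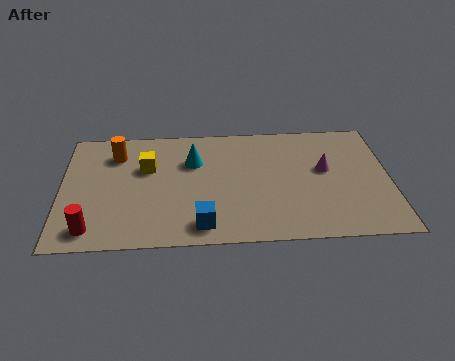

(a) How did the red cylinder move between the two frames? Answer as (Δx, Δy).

(-1.5, -1.6)

From the two frames, the red cylinder sits at roughly (2.7, 2.7) before and (1.2, 1.1) after.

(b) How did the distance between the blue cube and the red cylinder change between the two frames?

+0.8

Before: roughly 3.4 units apart; after: 4.2. That's 0.8 units further apart.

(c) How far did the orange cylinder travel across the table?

2.5

From (3.8, 3.7) to (2.1, 5.6), the orange cylinder covered √(1.7² + 1.9²) ≈ 2.5 units.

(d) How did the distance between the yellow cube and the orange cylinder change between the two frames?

-0.6

The distance was about 2.1 in the first image and 1.5 in the second, so they moved 0.6 units closer together.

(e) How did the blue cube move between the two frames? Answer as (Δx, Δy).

(-0.6, -0.6)

The blue cube started near (6.0, 1.7) and ended near (5.4, 1.1).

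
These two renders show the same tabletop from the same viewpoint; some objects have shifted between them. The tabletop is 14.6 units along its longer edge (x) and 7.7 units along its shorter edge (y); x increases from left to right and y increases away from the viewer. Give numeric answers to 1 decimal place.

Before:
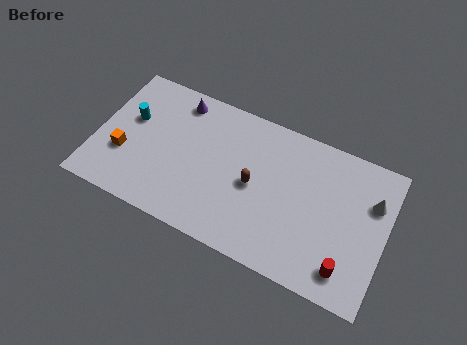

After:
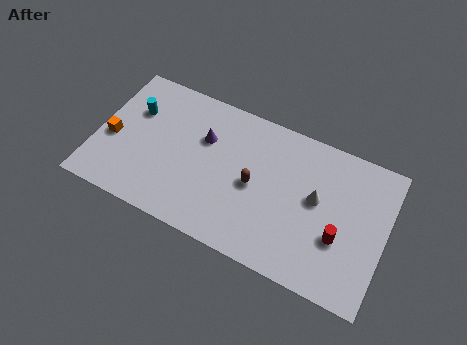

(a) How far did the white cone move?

2.9

The white cone was near (13.8, 5.3) before and (11.1, 4.3) after, so it travelled √(2.7² + 1.0²) ≈ 2.9 units.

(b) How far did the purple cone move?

2.1

From (3.8, 6.6) to (5.3, 5.1), the purple cone covered √(1.5² + 1.5²) ≈ 2.1 units.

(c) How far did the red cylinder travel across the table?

1.5

From (12.9, 1.4) to (12.4, 2.8), the red cylinder covered √(0.5² + 1.4²) ≈ 1.5 units.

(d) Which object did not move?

the brown capsule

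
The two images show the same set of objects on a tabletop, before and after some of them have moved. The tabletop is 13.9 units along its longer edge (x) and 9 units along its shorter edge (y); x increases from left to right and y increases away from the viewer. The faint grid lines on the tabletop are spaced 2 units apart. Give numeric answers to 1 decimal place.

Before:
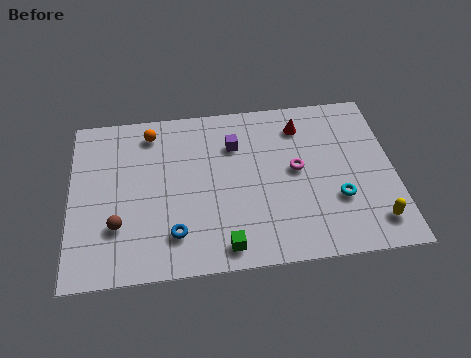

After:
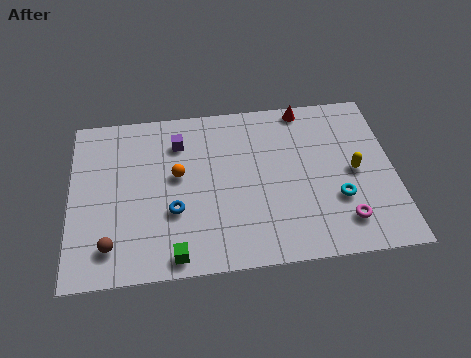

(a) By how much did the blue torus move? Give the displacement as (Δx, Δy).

(0.0, 1.2)

The blue torus was at about (4.4, 2.0) and moved to about (4.4, 3.2).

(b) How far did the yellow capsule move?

2.9

The yellow capsule moved from about (12.9, 1.6) to (12.2, 4.4), a distance of √(0.7² + 2.8²) ≈ 2.9.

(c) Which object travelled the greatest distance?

the magenta torus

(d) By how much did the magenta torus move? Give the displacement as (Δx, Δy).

(1.9, -3.0)

The magenta torus was at about (9.7, 4.8) and moved to about (11.6, 1.8).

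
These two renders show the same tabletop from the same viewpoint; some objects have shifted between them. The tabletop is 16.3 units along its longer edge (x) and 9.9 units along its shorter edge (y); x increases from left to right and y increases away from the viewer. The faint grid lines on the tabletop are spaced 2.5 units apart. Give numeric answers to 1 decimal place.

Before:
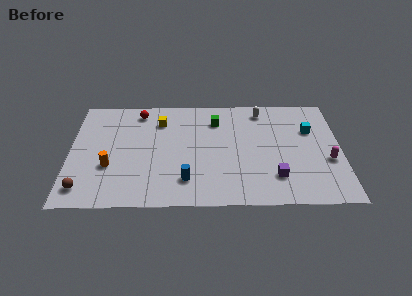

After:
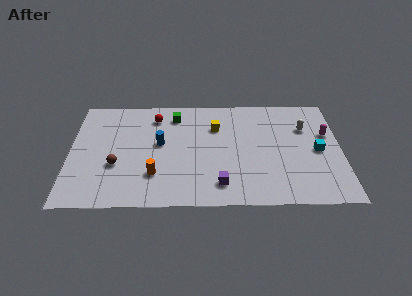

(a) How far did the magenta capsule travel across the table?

2.4

The magenta capsule moved from about (15.5, 3.8) to (15.5, 6.2), a distance of √(0.0² + 2.4²) ≈ 2.4.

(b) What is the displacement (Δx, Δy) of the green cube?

(-2.5, 0.5)

From the two frames, the green cube sits at roughly (8.8, 7.6) before and (6.3, 8.1) after.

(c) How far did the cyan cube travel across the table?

1.9

The cyan cube moved from about (14.5, 6.6) to (14.9, 4.7), a distance of √(0.4² + 1.9²) ≈ 1.9.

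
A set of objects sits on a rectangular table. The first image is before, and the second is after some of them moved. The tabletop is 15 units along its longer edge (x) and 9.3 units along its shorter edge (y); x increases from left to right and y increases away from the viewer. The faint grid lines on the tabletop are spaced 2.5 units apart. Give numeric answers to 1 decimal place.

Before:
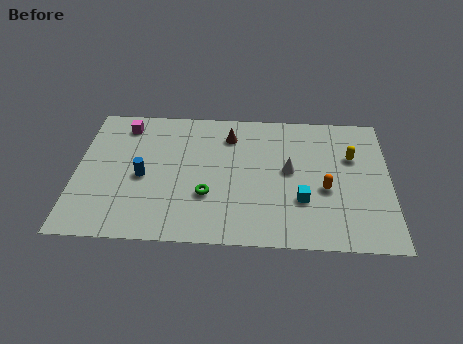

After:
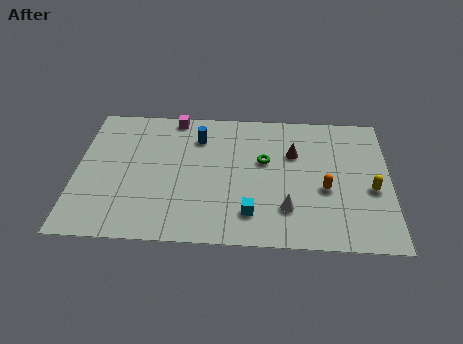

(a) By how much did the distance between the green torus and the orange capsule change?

-2.2

Before: roughly 5.6 units apart; after: 3.4. That's 2.2 units closer together.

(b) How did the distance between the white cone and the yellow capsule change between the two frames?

+1.1

Before: roughly 3.2 units apart; after: 4.3. That's 1.1 units further apart.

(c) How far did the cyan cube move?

2.6

From (10.8, 3.0) to (8.4, 2.0), the cyan cube covered √(2.4² + 1.0²) ≈ 2.6 units.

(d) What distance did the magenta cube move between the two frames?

2.5

From (2.2, 7.8) to (4.6, 8.5), the magenta cube covered √(2.4² + 0.7²) ≈ 2.5 units.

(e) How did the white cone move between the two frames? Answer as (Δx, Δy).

(-0.1, -2.6)

The white cone started near (10.2, 5.0) and ended near (10.1, 2.4).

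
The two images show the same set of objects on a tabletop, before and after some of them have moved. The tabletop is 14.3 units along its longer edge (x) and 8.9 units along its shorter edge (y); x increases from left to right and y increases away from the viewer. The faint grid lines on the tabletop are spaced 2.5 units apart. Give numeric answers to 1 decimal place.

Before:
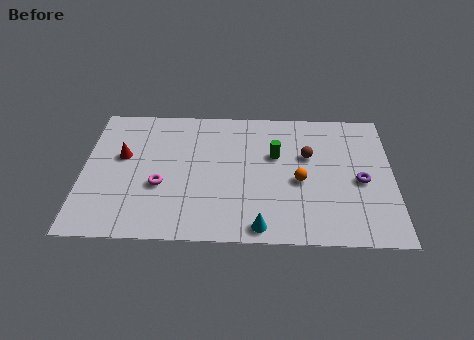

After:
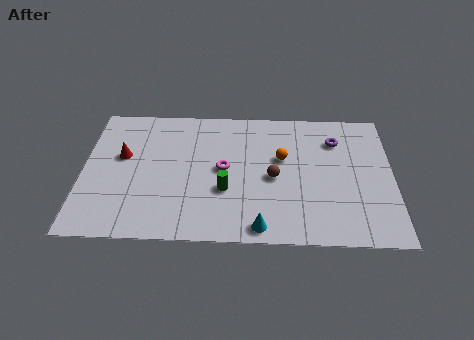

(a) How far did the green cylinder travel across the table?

3.3

The green cylinder was near (8.9, 5.6) before and (6.6, 3.2) after, so it travelled √(2.3² + 2.4²) ≈ 3.3 units.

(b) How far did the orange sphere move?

1.7

From (10.0, 3.9) to (9.2, 5.4), the orange sphere covered √(0.8² + 1.5²) ≈ 1.7 units.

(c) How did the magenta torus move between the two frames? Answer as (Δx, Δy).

(2.9, 1.2)

The magenta torus started near (3.6, 3.4) and ended near (6.5, 4.6).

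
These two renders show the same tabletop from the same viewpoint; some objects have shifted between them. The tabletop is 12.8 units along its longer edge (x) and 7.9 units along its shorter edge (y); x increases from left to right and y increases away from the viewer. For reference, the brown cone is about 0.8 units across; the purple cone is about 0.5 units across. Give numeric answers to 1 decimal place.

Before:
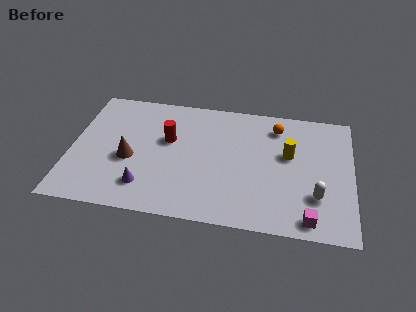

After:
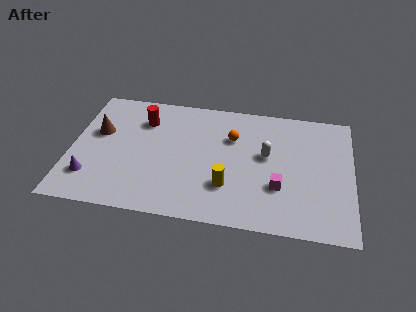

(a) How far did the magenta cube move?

2.2

From (10.9, 0.9) to (9.5, 2.6), the magenta cube covered √(1.4² + 1.7²) ≈ 2.2 units.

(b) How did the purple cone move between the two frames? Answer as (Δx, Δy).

(-2.5, 0.2)

The purple cone started near (3.5, 1.7) and ended near (1.0, 1.9).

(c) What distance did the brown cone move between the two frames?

2.1

The brown cone was near (2.7, 3.3) before and (1.2, 4.8) after, so it travelled √(1.5² + 1.5²) ≈ 2.1 units.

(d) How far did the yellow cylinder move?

3.6

The yellow cylinder was near (9.9, 4.7) before and (7.2, 2.3) after, so it travelled √(2.7² + 2.4²) ≈ 3.6 units.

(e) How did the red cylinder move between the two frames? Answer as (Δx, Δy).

(-1.2, 1.1)

From the two frames, the red cylinder sits at roughly (4.4, 4.8) before and (3.2, 5.9) after.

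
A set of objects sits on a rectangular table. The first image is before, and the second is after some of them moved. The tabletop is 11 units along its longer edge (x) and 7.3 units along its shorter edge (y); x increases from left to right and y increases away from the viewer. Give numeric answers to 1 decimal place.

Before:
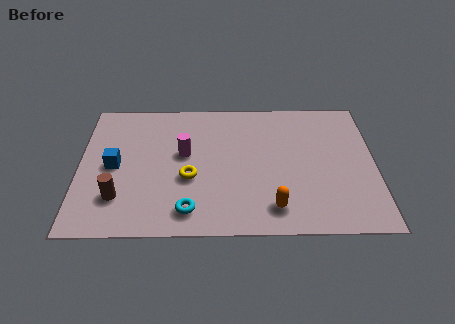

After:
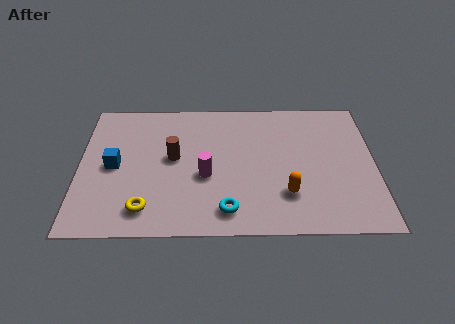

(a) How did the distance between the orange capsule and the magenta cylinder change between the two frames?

-1.2

They were about 4.4 units apart before and 3.2 after — 1.2 units closer together.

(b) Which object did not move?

the blue cube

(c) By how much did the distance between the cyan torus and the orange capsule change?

-0.8

Before: roughly 3.1 units apart; after: 2.3. That's 0.8 units closer together.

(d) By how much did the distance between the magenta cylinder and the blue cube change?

+0.8

The distance was about 2.7 in the first image and 3.5 in the second, so they moved 0.8 units further apart.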